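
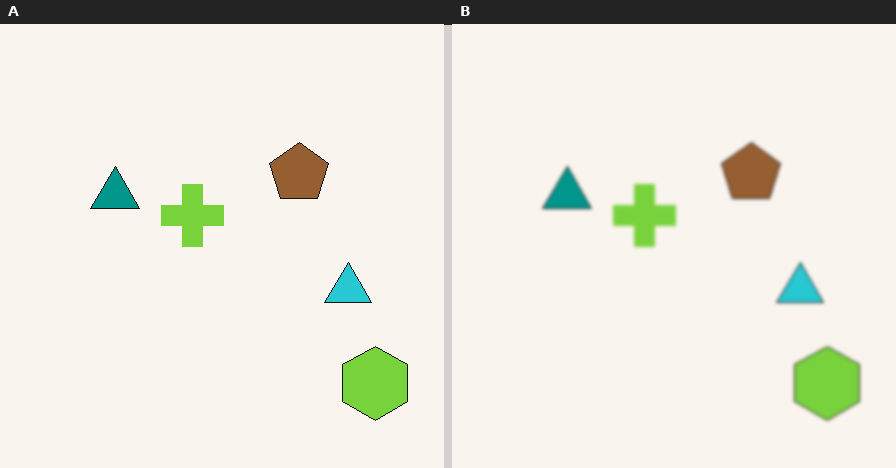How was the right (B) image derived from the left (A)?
The right (B) image is the left (A) slightly softened.

Shape edges and outlines are uniformly softened across the whole image.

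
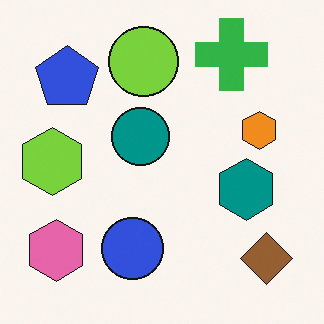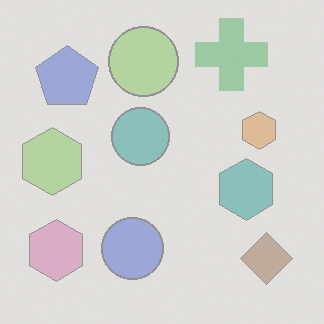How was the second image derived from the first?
Given much lower contrast.

Tones are pushed toward mid-grey across the whole image — a global contrast change.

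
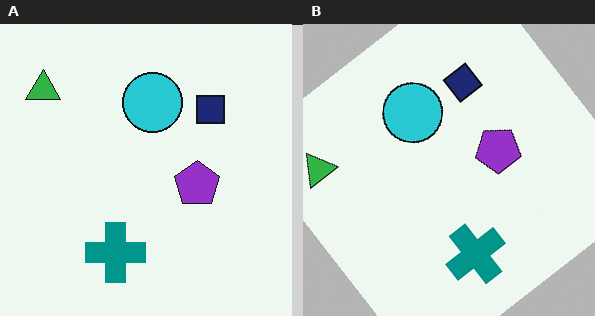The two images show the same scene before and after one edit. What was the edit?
It was rotated counter-clockwise by a large amount — several tens of degrees.

Every shape is tilted by the same angle and the image corners show triangular fill wedges — a whole-image rotation by a non-right angle.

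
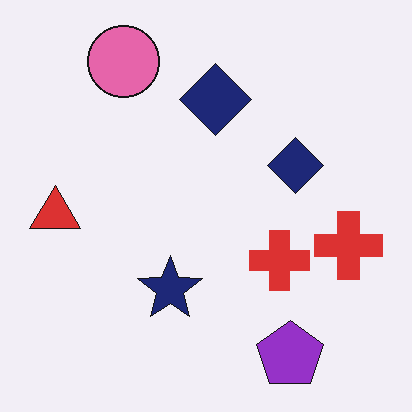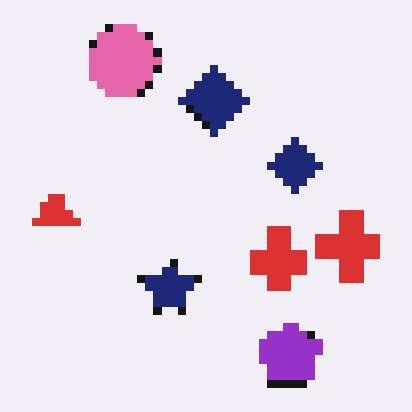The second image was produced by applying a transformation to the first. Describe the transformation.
The image was moderately pixelated.

Shapes are reduced to large square blocks; fine edges and outlines are lost — a downscale-then-upscale (mosaic) effect.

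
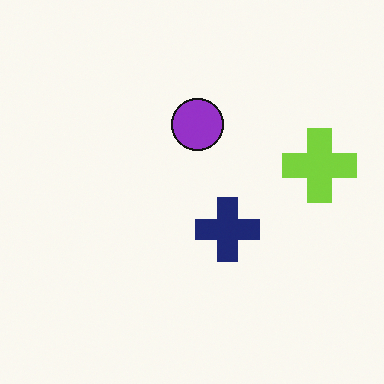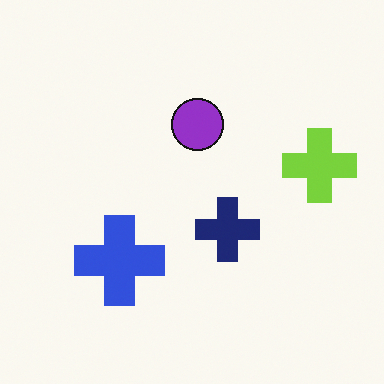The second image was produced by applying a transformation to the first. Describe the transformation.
Overlaid with an additional blue cross.

A blue cross appears in the second image that is absent from the first.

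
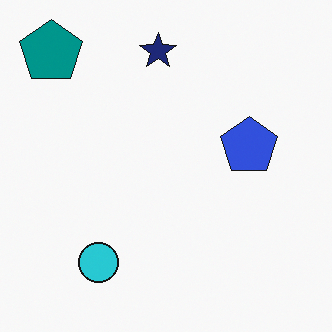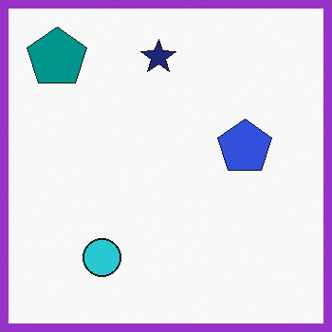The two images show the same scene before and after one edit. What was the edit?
This is the original image framed with a purple border.

A solid purple frame runs around the edge of the second image, with the content slightly shrunk inside it.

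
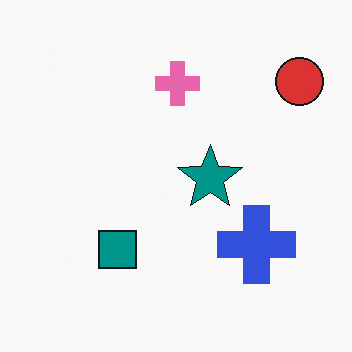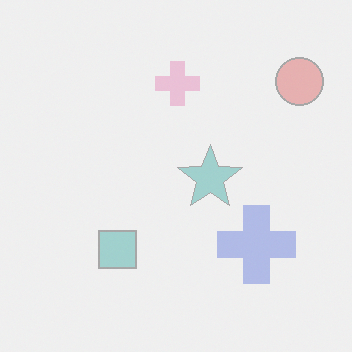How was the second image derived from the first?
The transformation is: washed out (contrast reduced).

Tones are pushed toward mid-grey across the whole image — a global contrast change.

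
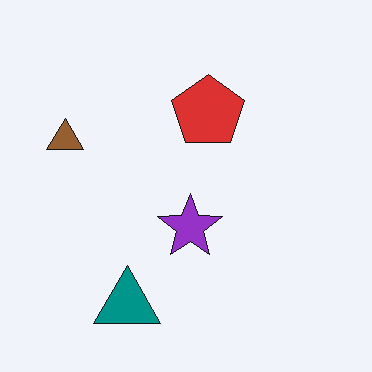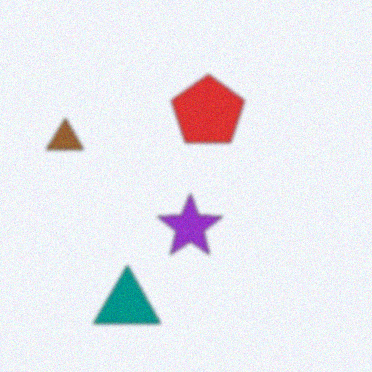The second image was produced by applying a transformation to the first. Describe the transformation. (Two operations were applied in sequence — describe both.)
Given a subtle gaussian blur, then degraded with light additive noise.

Shape edges and outlines are uniformly softened across the whole image. Random speckle covers the whole image, including the flat background.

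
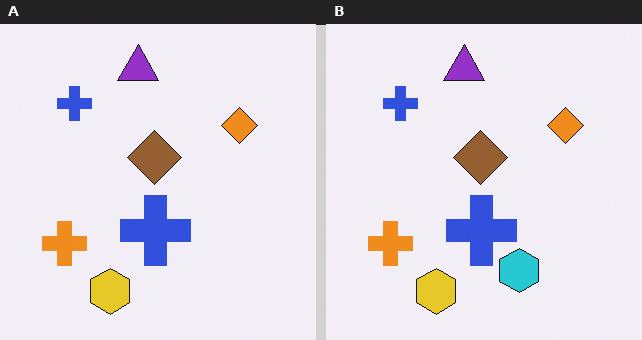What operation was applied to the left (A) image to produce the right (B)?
It was overlaid with an additional cyan hexagon.

A cyan hexagon appears in the right (B) image that is absent from the left (A).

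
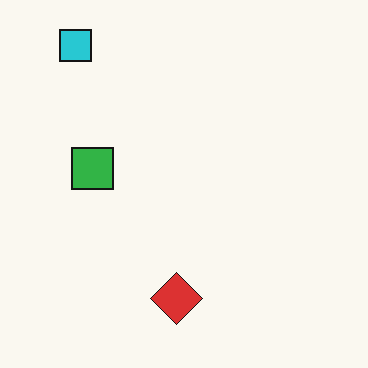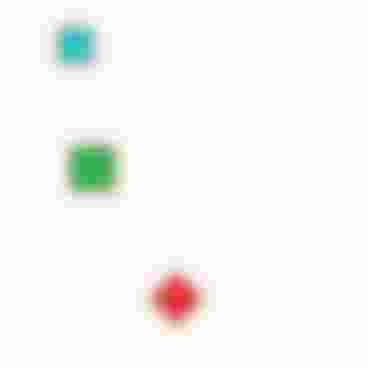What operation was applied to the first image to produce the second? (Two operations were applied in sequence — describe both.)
The image was heavily blurred, then degraded with heavy JPEG compression.

Shape edges and outlines are uniformly softened across the whole image. Blocky 8×8 compression artifacts appear around shape edges and the flat background shows ringing — characteristic JPEG degradation.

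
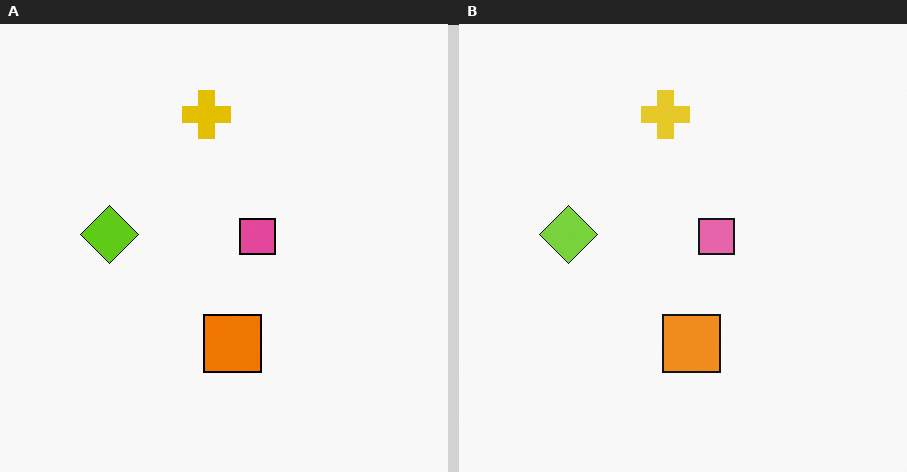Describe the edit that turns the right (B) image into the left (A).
The image was given slightly increased contrast.

Tones are pushed away from mid-grey across the whole image — a global contrast change.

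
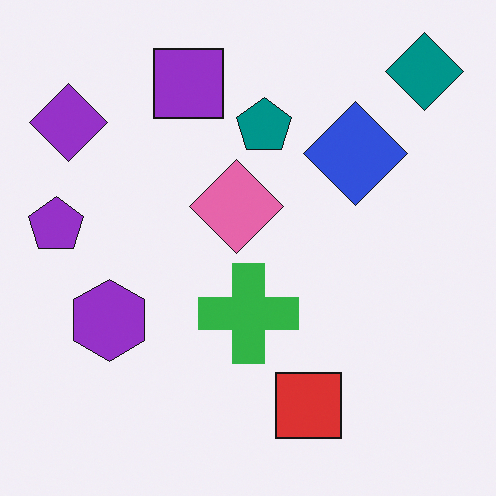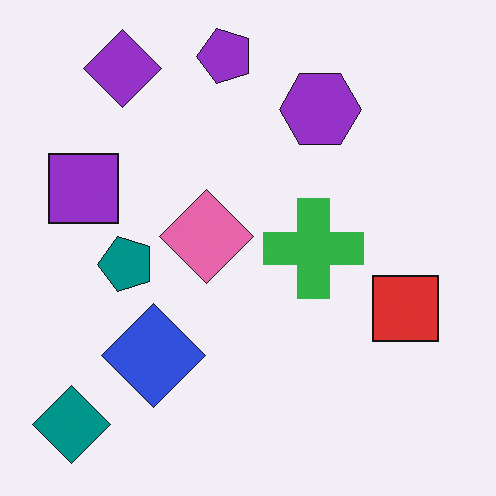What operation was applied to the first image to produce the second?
It was transposed (reflected across the top-left ↔ bottom-right diagonal).

Shapes have swapped their row and column positions — what was in the top-right is now in the bottom-left — a diagonal reflection.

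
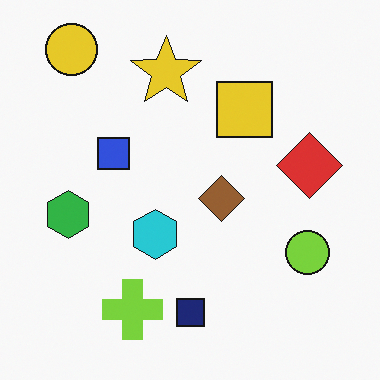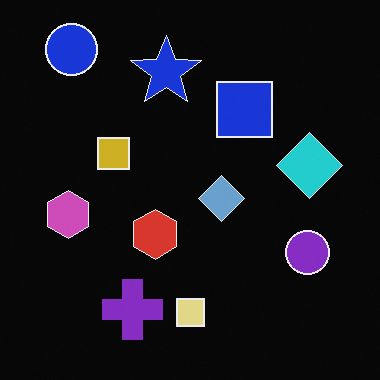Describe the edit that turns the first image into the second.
It was color-inverted (negative).

The light background has become dark and every shape's color is its complement — a photographic negative.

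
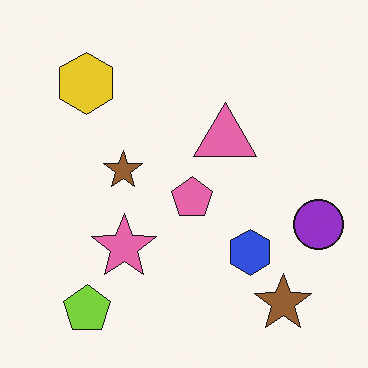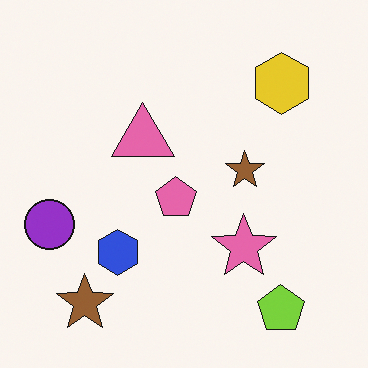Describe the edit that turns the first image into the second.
This is the original image flipped horizontally (left ↔ right).

The purple circle is in the right of the first image and the left of the second — shapes on opposite sides of the vertical midline have swapped in a mirror flip.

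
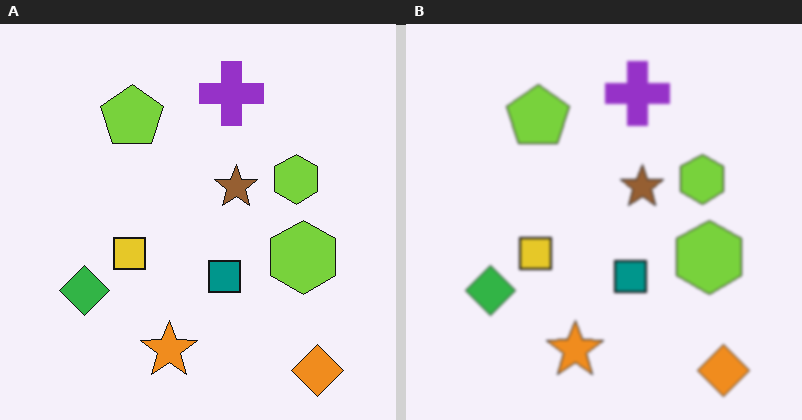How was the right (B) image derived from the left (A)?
It was lightly blurred.

Shape edges and outlines are uniformly softened across the whole image.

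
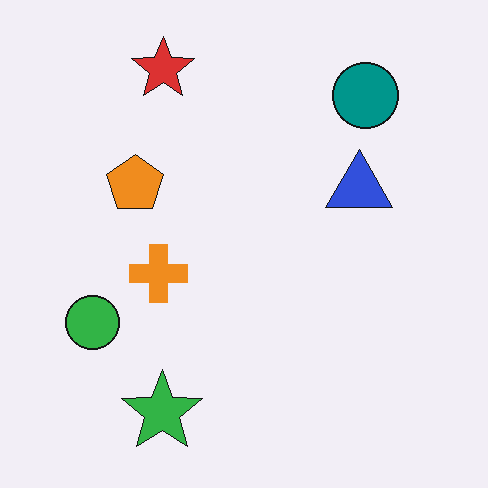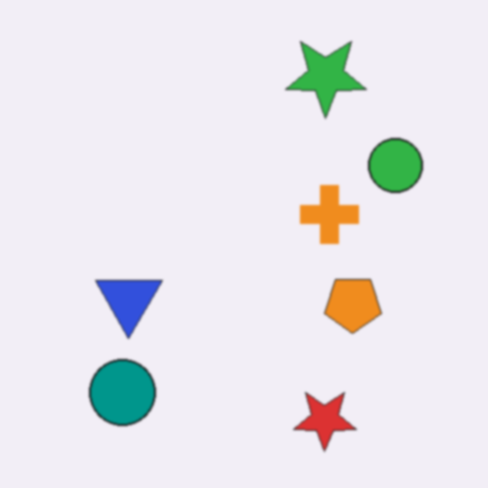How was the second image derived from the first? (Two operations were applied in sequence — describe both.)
The image was rotated 180°, then lightly blurred.

The red star sits in the top of the first image and the bottom of the second — consistent with a whole-image 180° rotation. Shape edges and outlines are uniformly softened across the whole image.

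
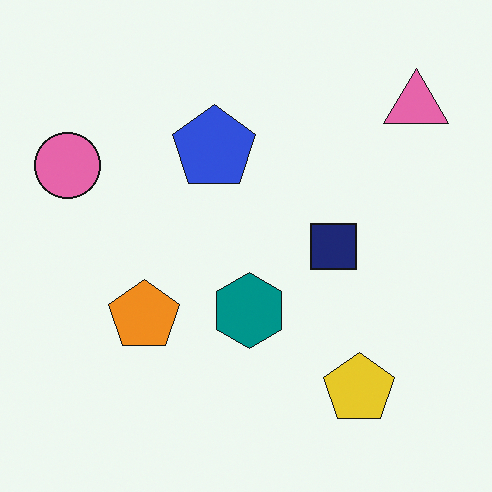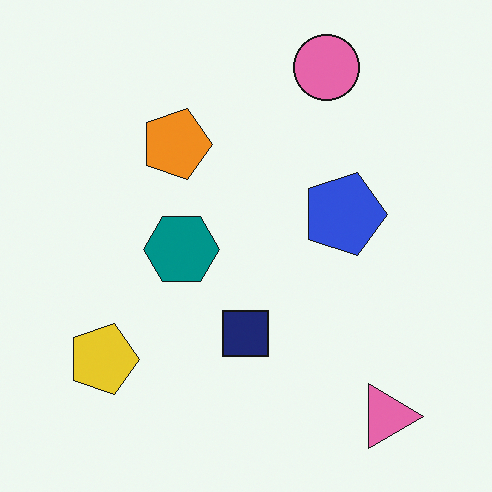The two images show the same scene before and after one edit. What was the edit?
The image was rotated 90° clockwise.

The pink triangle sits in the top-right of the first image and the bottom-right of the second — consistent with a whole-image 90° clockwise rotation.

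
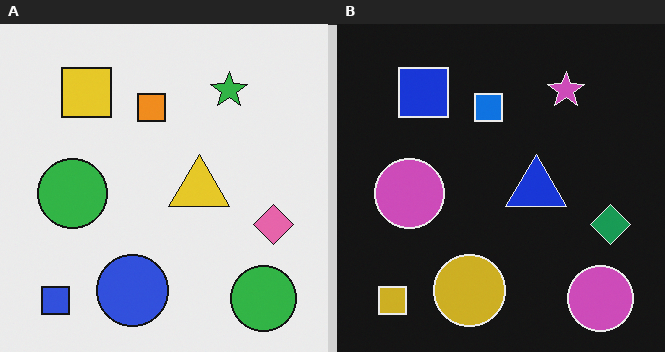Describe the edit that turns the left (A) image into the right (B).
Color-inverted (negative).

The light background has become dark and every shape's color is its complement — a photographic negative.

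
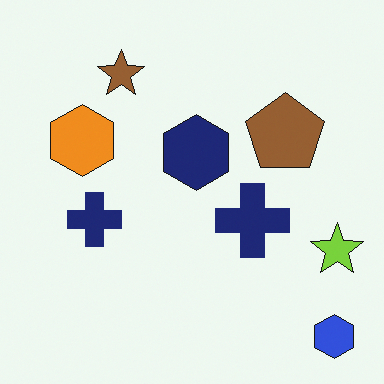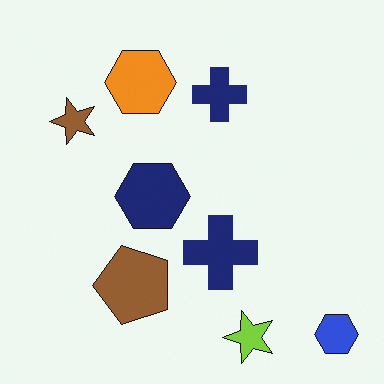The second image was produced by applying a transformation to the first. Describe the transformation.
This is the original image transposed (reflected across the top-left ↔ bottom-right diagonal).

Shapes have swapped their row and column positions — what was in the top-right is now in the bottom-left — a diagonal reflection.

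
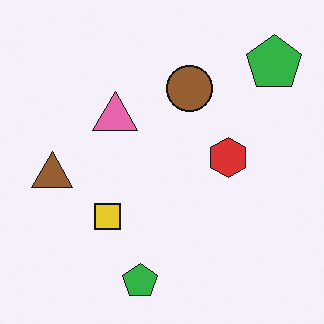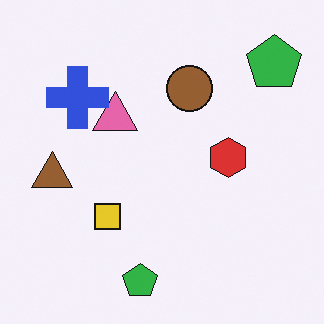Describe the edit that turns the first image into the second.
Overlaid with an additional blue cross.

A blue cross appears in the second image that is absent from the first.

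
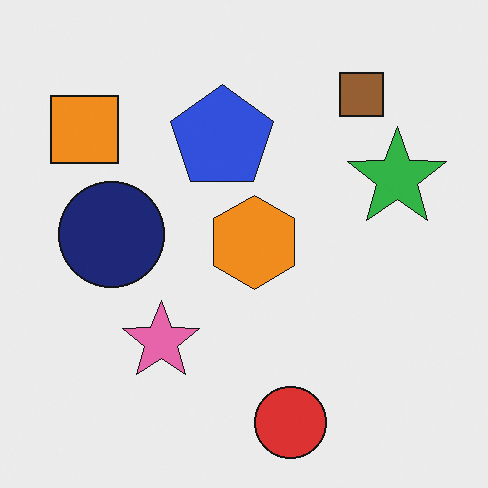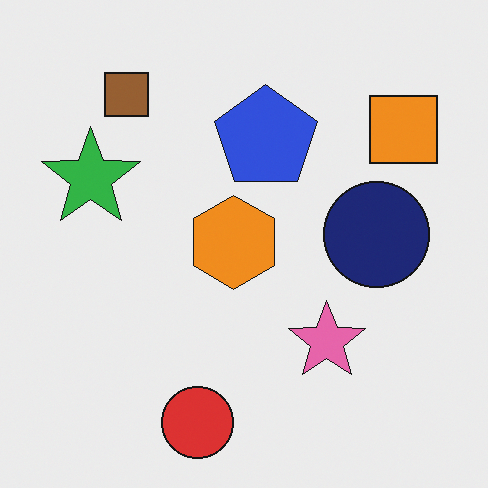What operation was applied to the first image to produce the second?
It was flipped horizontally (left ↔ right).

The orange square is in the top-left of the first image and the top-right of the second — shapes on opposite sides of the vertical midline have swapped in a mirror flip.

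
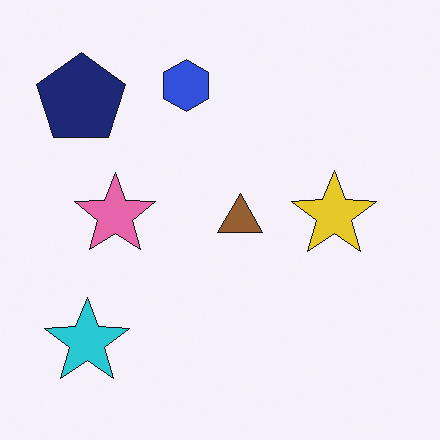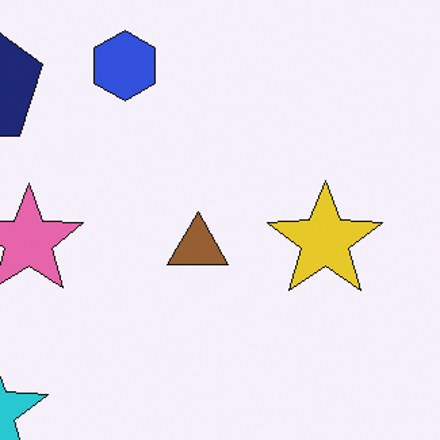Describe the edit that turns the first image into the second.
Cropped slightly and scaled back up.

The visible shapes are larger and the field of view is narrower; shapes near the original edges may be partly or wholly outside the frame — a crop-and-rescale.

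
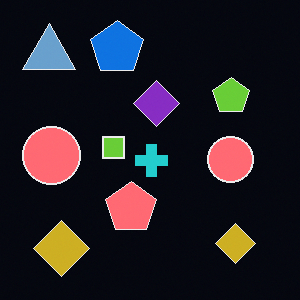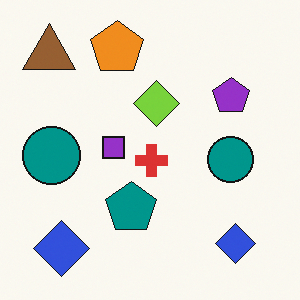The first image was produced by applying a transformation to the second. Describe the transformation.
Color-inverted (negative).

The light background has become dark and every shape's color is its complement — a photographic negative.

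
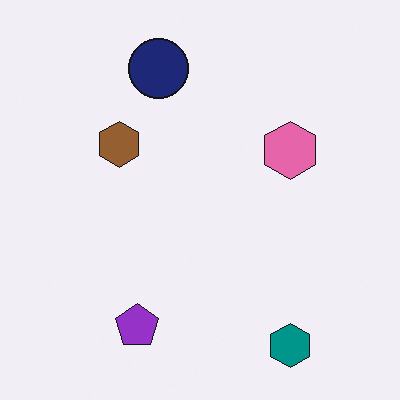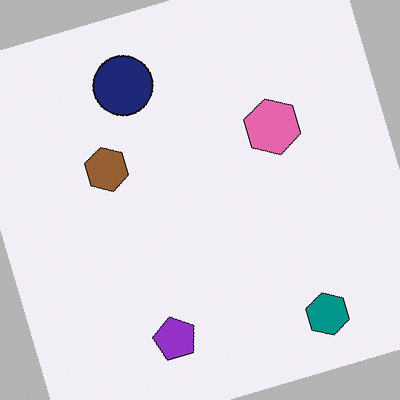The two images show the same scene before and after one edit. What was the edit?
The second image is the first rotated counter-clockwise by a moderate amount.

Every shape is tilted by the same angle and the image corners show triangular fill wedges — a whole-image rotation by a non-right angle.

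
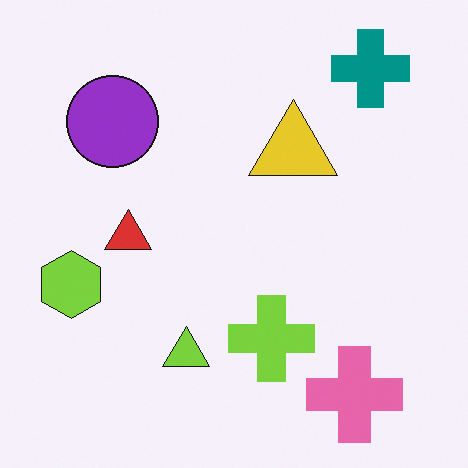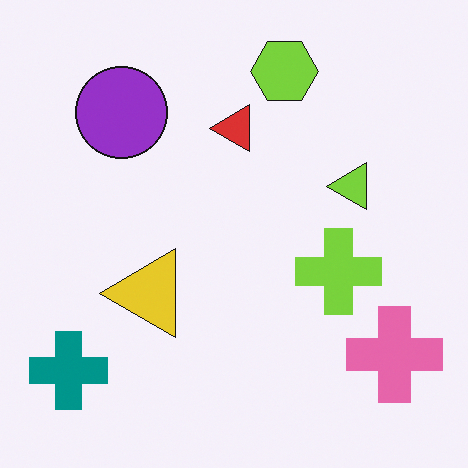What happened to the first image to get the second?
The image was transposed (reflected across the top-left ↔ bottom-right diagonal).

Shapes have swapped their row and column positions — what was in the top-right is now in the bottom-left — a diagonal reflection.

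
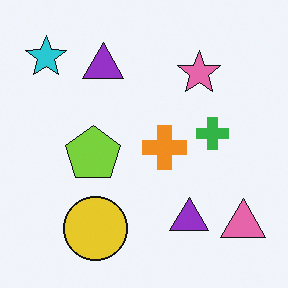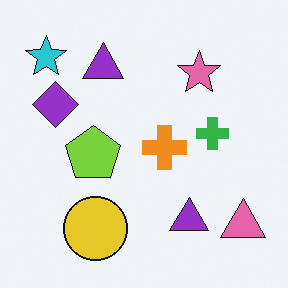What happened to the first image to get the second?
The second image is the first overlaid with an additional purple diamond.

A purple diamond appears in the second image that is absent from the first.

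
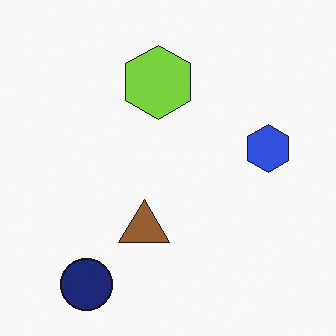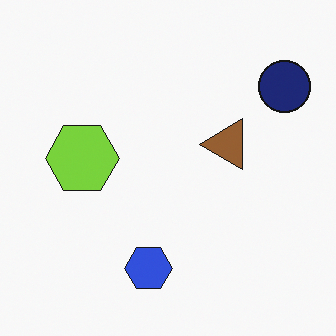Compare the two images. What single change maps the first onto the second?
The transformation is: transposed (reflected across the top-left ↔ bottom-right diagonal).

Shapes have swapped their row and column positions — what was in the top-right is now in the bottom-left — a diagonal reflection.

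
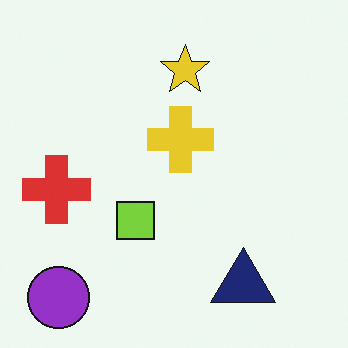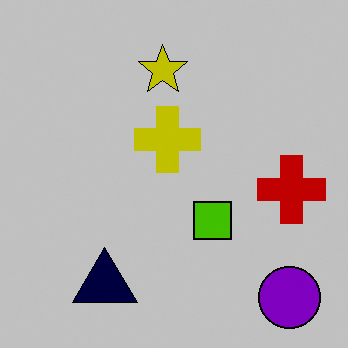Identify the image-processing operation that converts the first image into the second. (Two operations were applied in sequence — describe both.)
The transformation is: aggressively posterized, then flipped horizontally (left ↔ right).

Each flat color has snapped to a coarser quantized level — most visibly, the near-white background has dropped to a flat grey. The red cross is in the left of the first image and the right of the second — shapes on opposite sides of the vertical midline have swapped in a mirror flip.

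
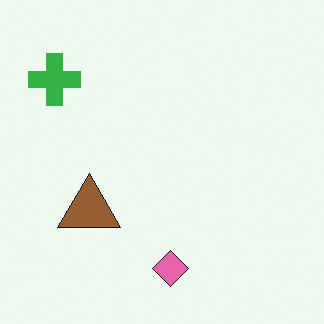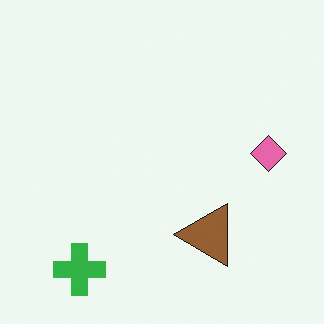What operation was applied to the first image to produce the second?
The transformation is: rotated 90° counter-clockwise.

The green cross sits in the top-left of the first image and the bottom-left of the second — consistent with a whole-image 90° counter-clockwise rotation.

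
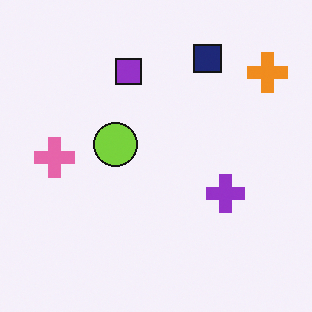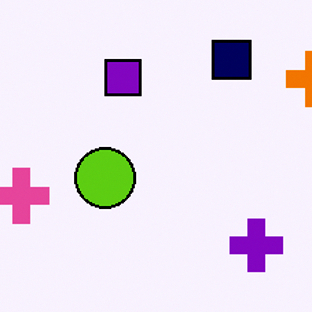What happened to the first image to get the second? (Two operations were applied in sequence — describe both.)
The transformation is: cropped to a modestly smaller region and rescaled, then given slightly increased contrast.

The visible shapes are larger and the field of view is narrower; shapes near the original edges may be partly or wholly outside the frame — a crop-and-rescale. Tones are pushed away from mid-grey across the whole image — a global contrast change.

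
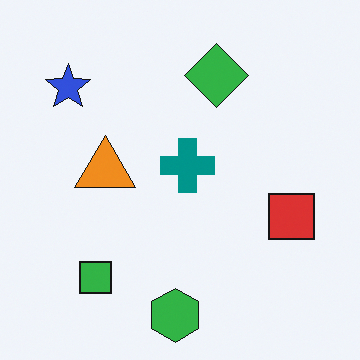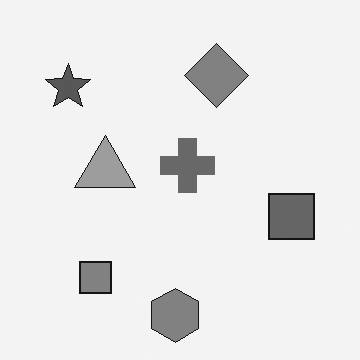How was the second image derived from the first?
The transformation is: converted to grayscale.

All color is removed — every shape is now a shade of grey.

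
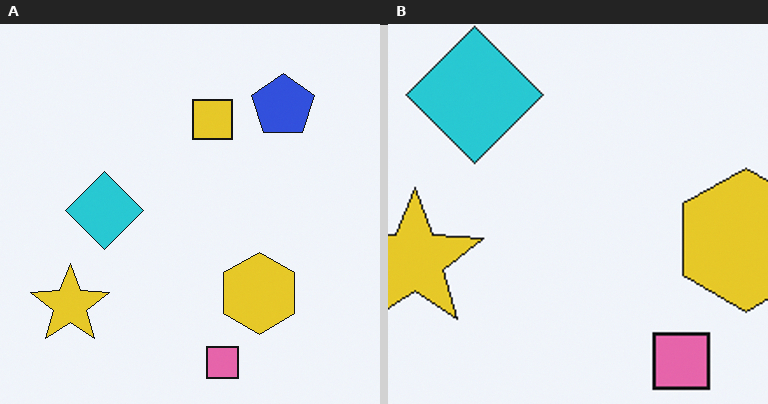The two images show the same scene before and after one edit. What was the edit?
Cropped to a noticeably smaller region and rescaled.

The visible shapes are larger and the field of view is narrower; shapes near the original edges may be partly or wholly outside the frame — a crop-and-rescale.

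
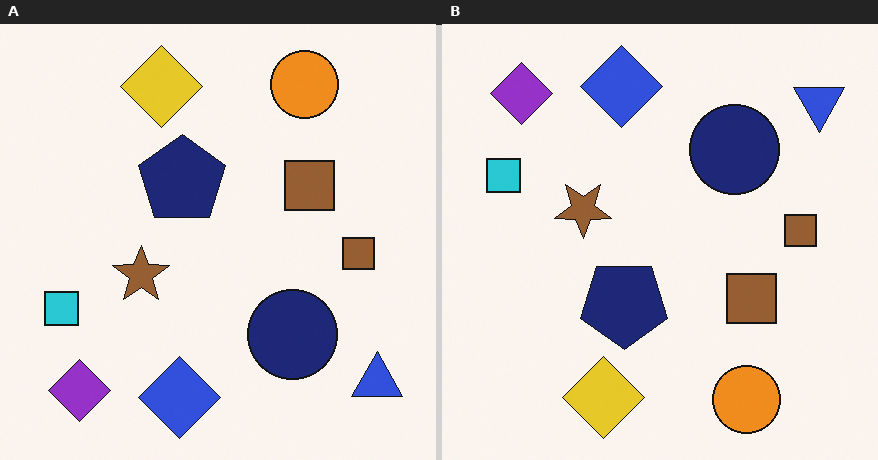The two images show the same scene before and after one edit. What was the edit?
It was flipped vertically (top ↔ bottom).

The orange circle is in the top-right of the left (A) image and the bottom-right of the right (B) — shapes on opposite sides of the horizontal midline have swapped in a mirror flip.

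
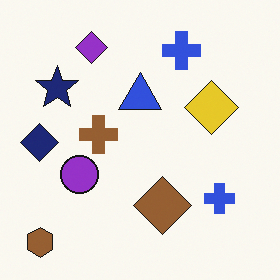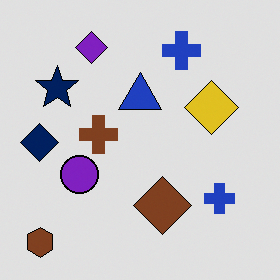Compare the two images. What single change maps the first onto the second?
The image was posterized to a reduced palette.

Each flat color has snapped to a coarser quantized level — most visibly, the near-white background has dropped to a flat grey.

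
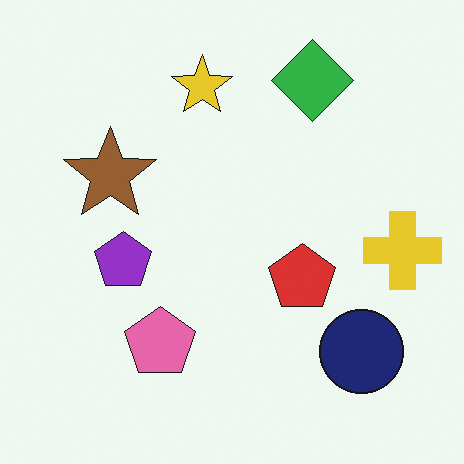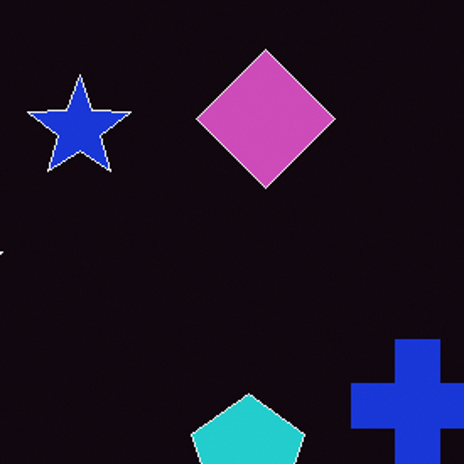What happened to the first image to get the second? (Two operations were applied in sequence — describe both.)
The second image is the first color-inverted (negative), then cropped to a noticeably smaller region and rescaled.

The light background has become dark and every shape's color is its complement — a photographic negative. The visible shapes are larger and the field of view is narrower; shapes near the original edges may be partly or wholly outside the frame — a crop-and-rescale.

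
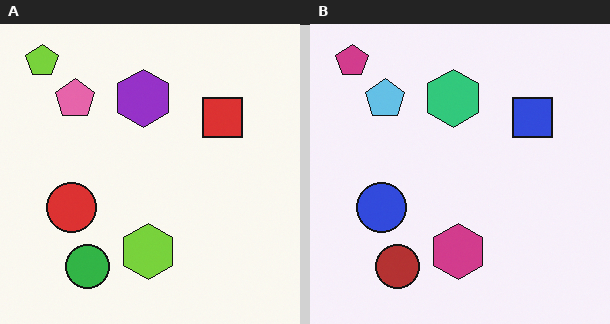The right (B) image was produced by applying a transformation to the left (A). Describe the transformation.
It was hue-shifted by a large amount.

Every shape's color has rotated by the same amount around the hue wheel — a uniform hue shift.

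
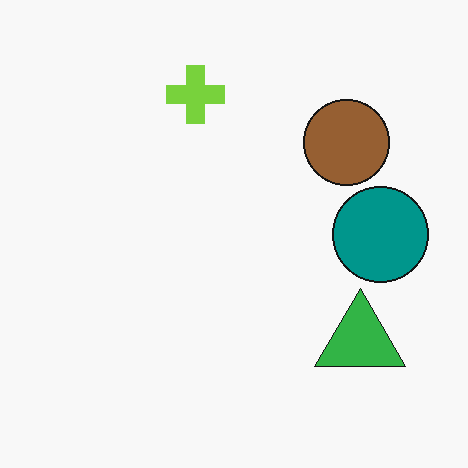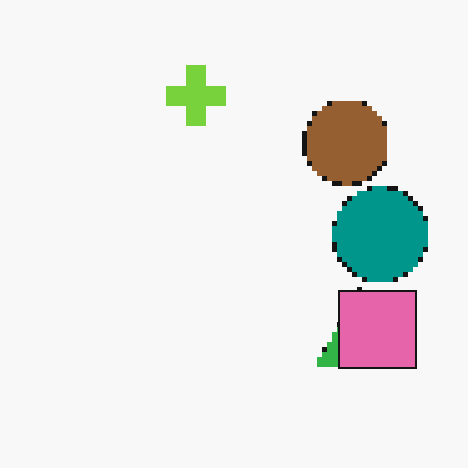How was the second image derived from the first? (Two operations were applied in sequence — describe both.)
The second image is the first lightly pixelated (a mild mosaic effect), then overlaid with an additional pink square.

Shapes are reduced to large square blocks; fine edges and outlines are lost — a downscale-then-upscale (mosaic) effect. A pink square appears in the second image that is absent from the first.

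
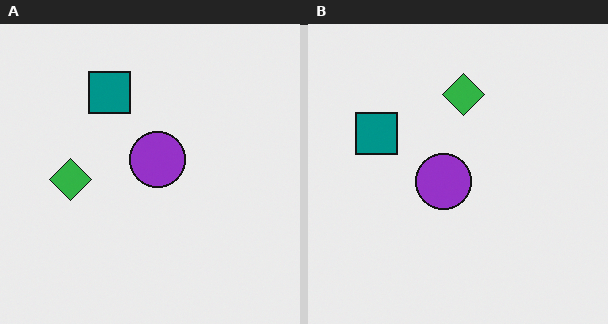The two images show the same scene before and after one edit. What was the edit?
It was transposed (reflected across the top-left ↔ bottom-right diagonal).

Shapes have swapped their row and column positions — what was in the top-right is now in the bottom-left — a diagonal reflection.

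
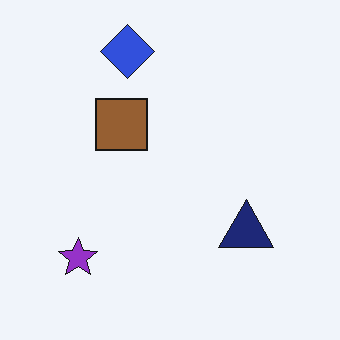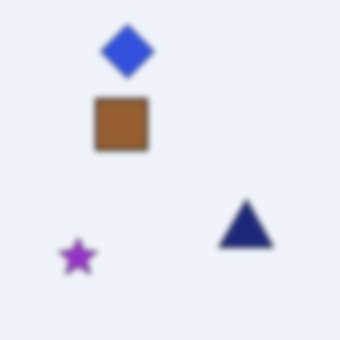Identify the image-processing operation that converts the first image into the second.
This is the original image noticeably gaussian-blurred.

Shape edges and outlines are uniformly softened across the whole image.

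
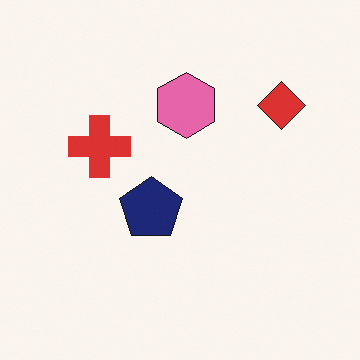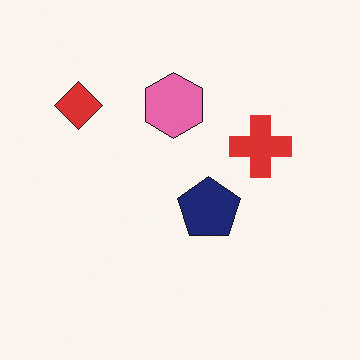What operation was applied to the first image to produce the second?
Flipped horizontally (left ↔ right).

The red diamond is in the top-right of the first image and the top-left of the second — shapes on opposite sides of the vertical midline have swapped in a mirror flip.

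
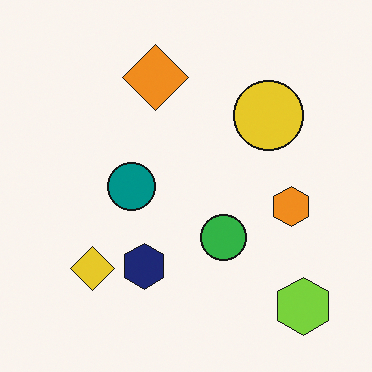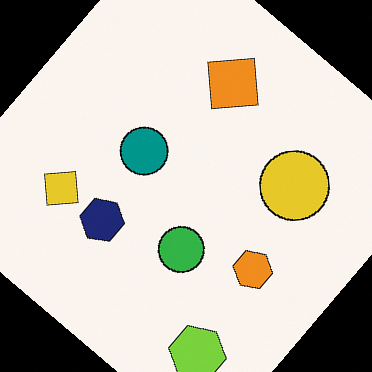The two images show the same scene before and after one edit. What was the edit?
The transformation is: rotated clockwise by a large amount — several tens of degrees.

Every shape is tilted by the same angle and the image corners show triangular fill wedges — a whole-image rotation by a non-right angle.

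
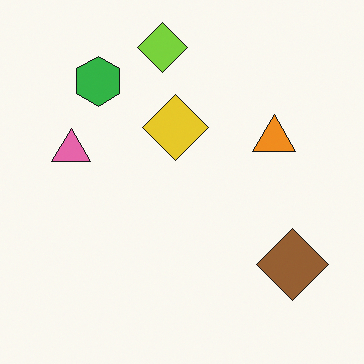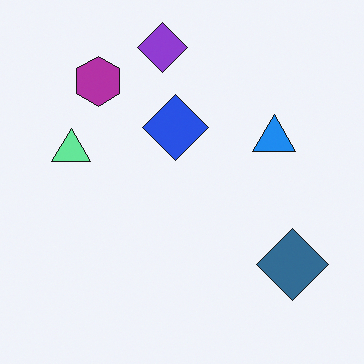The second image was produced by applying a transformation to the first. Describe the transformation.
The image was hue-shifted through roughly half the color wheel.

Every shape's color has rotated by the same amount around the hue wheel — a uniform hue shift.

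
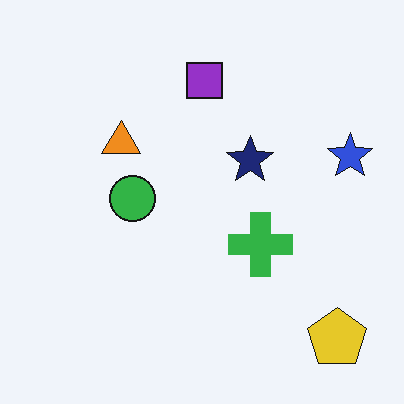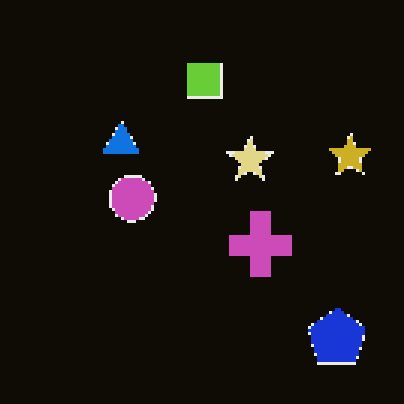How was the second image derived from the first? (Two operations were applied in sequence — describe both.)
The second image is the first lightly pixelated (a mild mosaic effect), then color-inverted (negative).

Shapes are reduced to large square blocks; fine edges and outlines are lost — a downscale-then-upscale (mosaic) effect. The light background has become dark and every shape's color is its complement — a photographic negative.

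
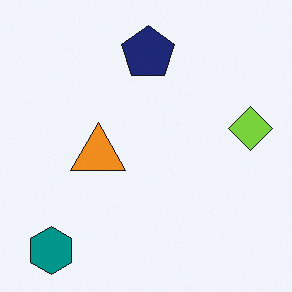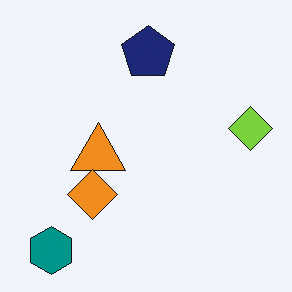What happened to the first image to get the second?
The image was overlaid with an additional orange diamond.

An orange diamond appears in the second image that is absent from the first.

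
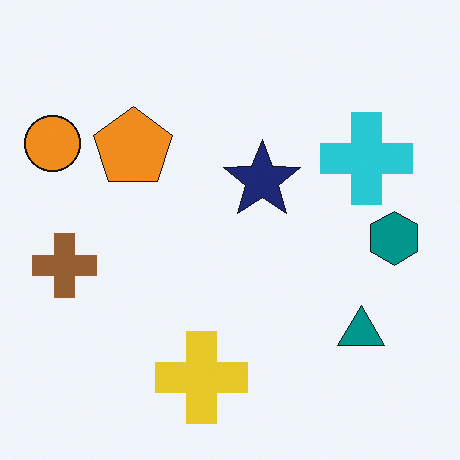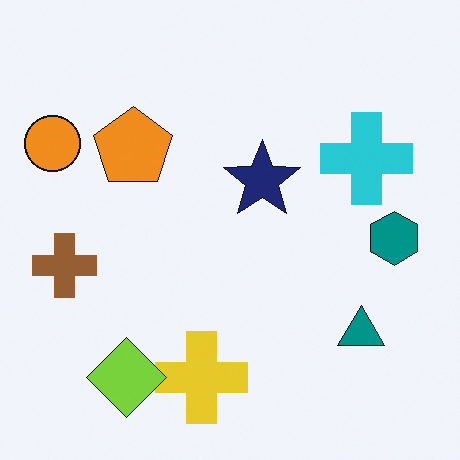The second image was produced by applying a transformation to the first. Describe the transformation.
This is the original image overlaid with an additional lime diamond.

A lime diamond appears in the second image that is absent from the first.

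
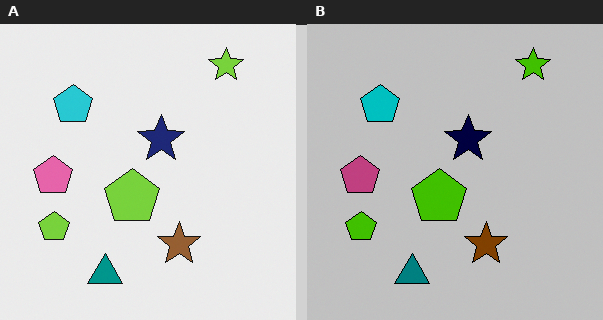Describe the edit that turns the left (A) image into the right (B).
Heavily posterized to just a handful of flat colors.

Each flat color has snapped to a coarser quantized level — most visibly, the near-white background has dropped to a flat grey.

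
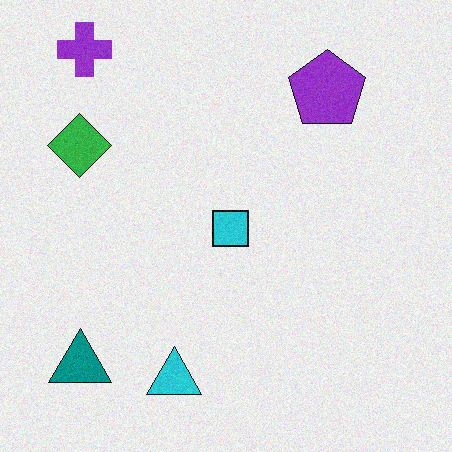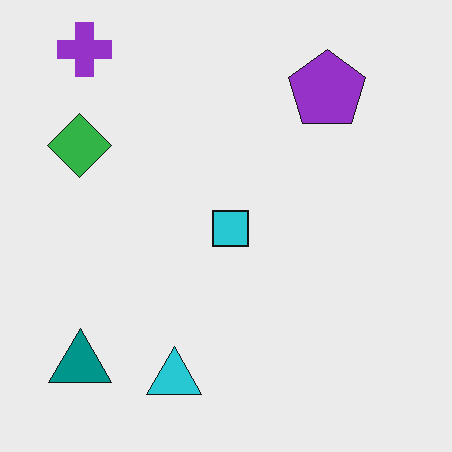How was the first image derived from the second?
Degraded with subtle gaussian noise.

Random speckle covers the whole image, including the flat background.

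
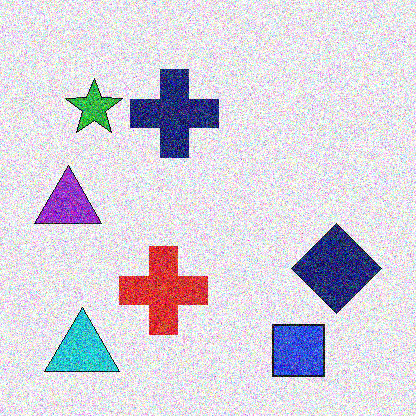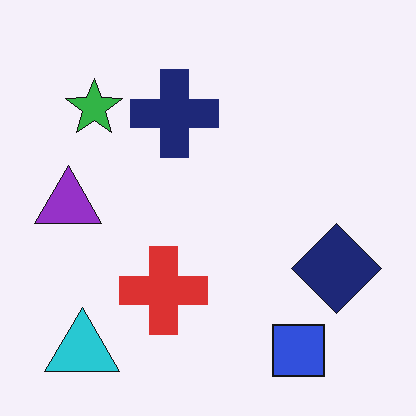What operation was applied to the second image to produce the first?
The first image is the second degraded with strong gaussian noise.

Random speckle covers the whole image, including the flat background.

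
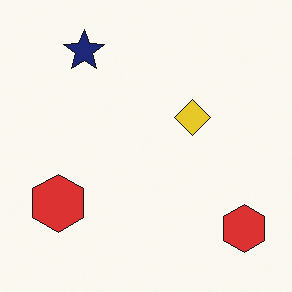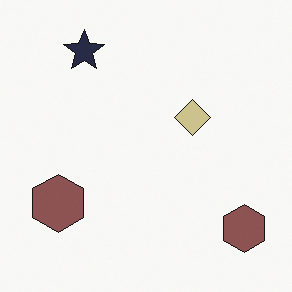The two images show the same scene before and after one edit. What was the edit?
The second image is the first heavily desaturated.

All colors are more muted and greyish — a global saturation change.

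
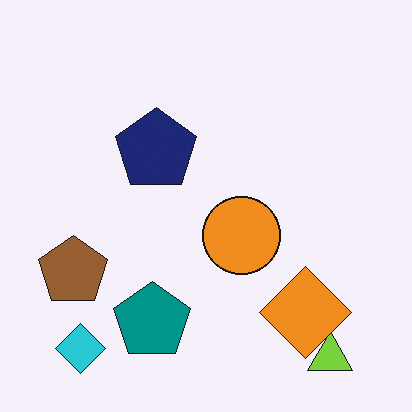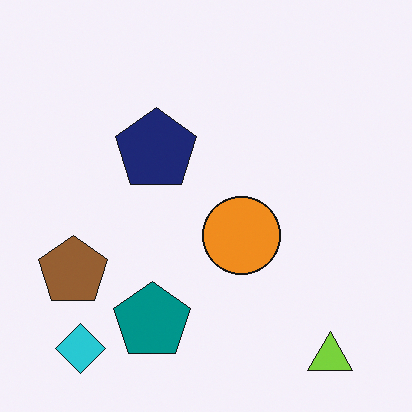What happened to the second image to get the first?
The first image is the second overlaid with an additional orange diamond.

An orange diamond appears in the first image that is absent from the second.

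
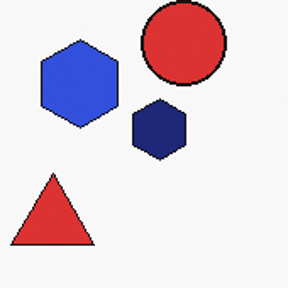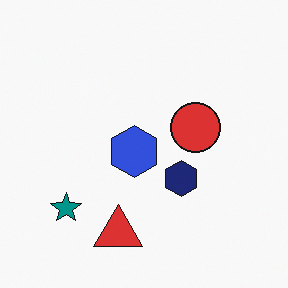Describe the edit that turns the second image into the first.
It was cropped to a noticeably smaller region and rescaled.

The visible shapes are larger and the field of view is narrower; shapes near the original edges may be partly or wholly outside the frame — a crop-and-rescale.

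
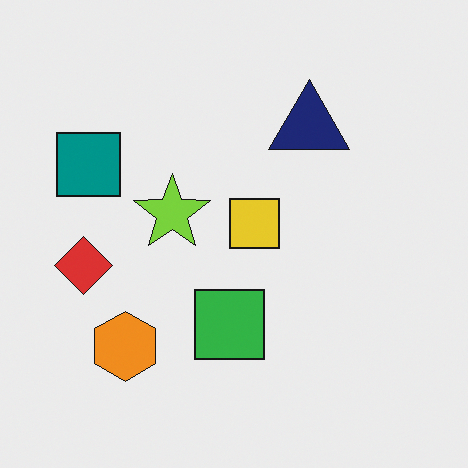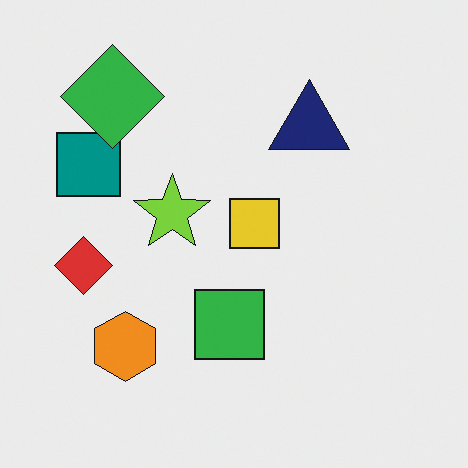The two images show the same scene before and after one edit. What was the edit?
This is the original image overlaid with an additional green diamond.

A green diamond appears in the second image that is absent from the first.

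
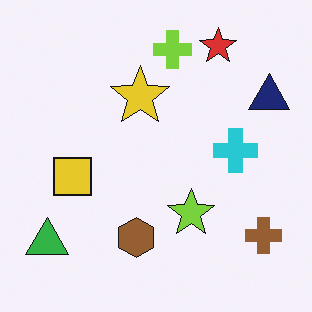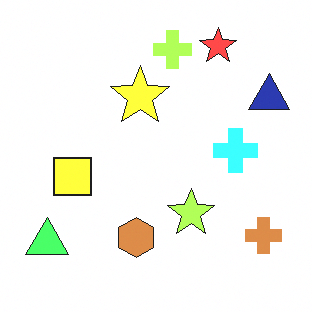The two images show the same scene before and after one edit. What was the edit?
The image was substantially brightened.

Every pixel — background and shapes alike — is uniformly brightened.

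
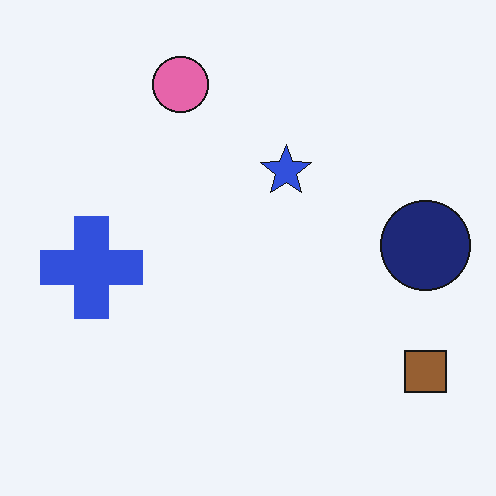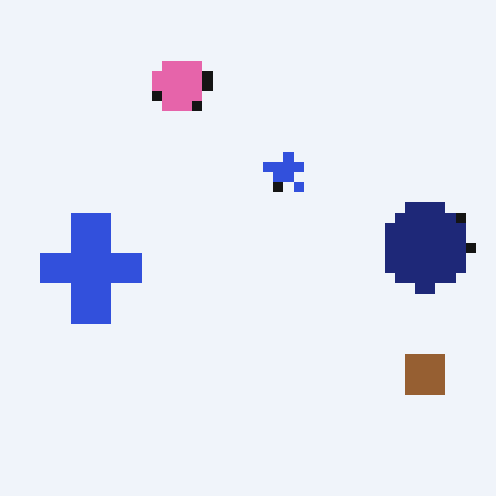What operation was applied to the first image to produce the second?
It was heavily pixelated into large blocks.

Shapes are reduced to large square blocks; fine edges and outlines are lost — a downscale-then-upscale (mosaic) effect.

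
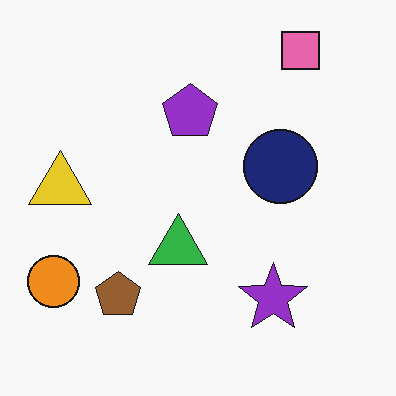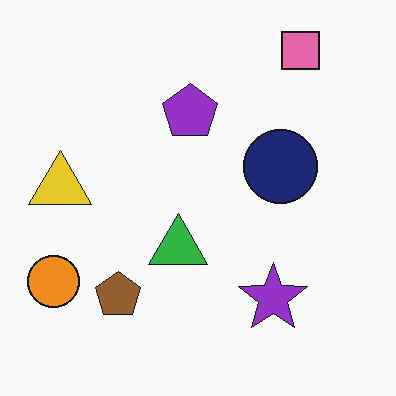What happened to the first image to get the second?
The image was JPEG-compressed with visible artifacts.

Blocky 8×8 compression artifacts appear around shape edges and the flat background shows ringing — characteristic JPEG degradation.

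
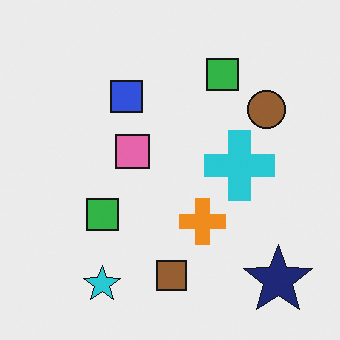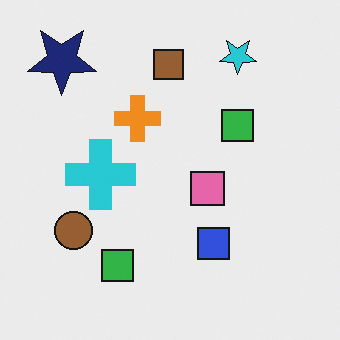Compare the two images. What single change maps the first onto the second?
It was rotated 180°.

The navy star sits in the bottom-right of the first image and the top-left of the second — consistent with a whole-image 180° rotation.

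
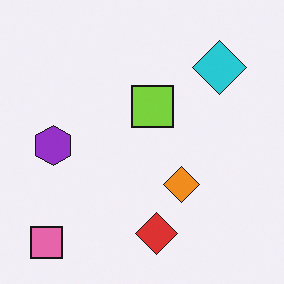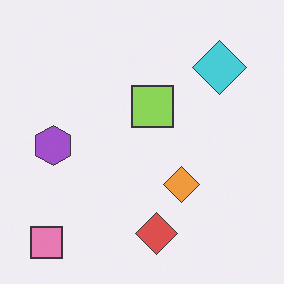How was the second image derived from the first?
This is the original image given slightly reduced contrast.

Tones are pushed toward mid-grey across the whole image — a global contrast change.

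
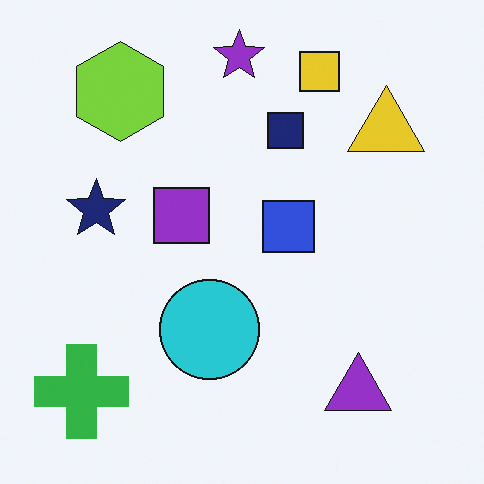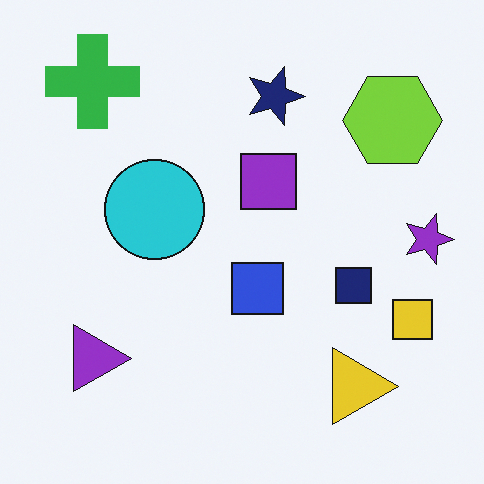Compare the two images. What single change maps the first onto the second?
Rotated 90° clockwise.

The green cross sits in the bottom-left of the first image and the top-left of the second — consistent with a whole-image 90° clockwise rotation.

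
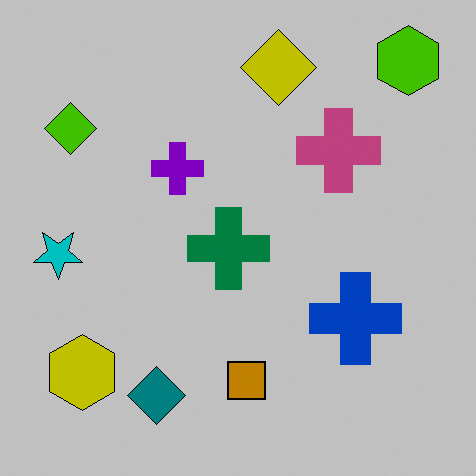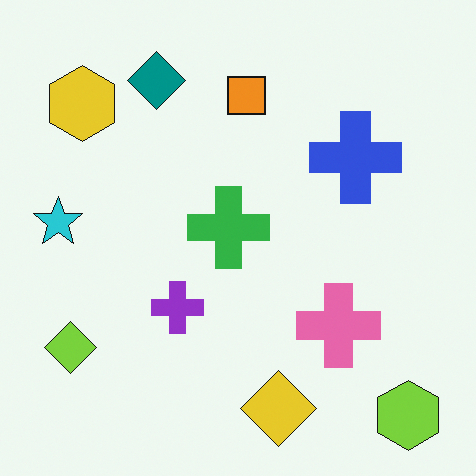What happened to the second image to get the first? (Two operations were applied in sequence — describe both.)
The image was heavily posterized to just a handful of flat colors, then flipped vertically (top ↔ bottom).

Each flat color has snapped to a coarser quantized level — most visibly, the near-white background has dropped to a flat grey. The lime hexagon is in the bottom-right of the second image and the top-right of the first — shapes on opposite sides of the horizontal midline have swapped in a mirror flip.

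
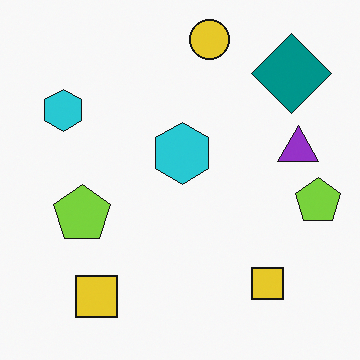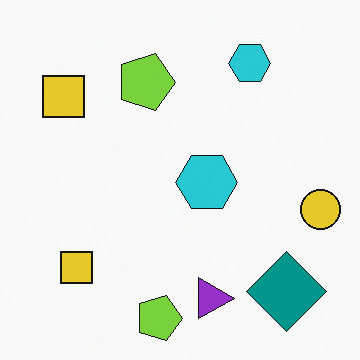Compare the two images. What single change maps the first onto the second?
It was rotated 90° clockwise.

The teal diamond sits in the top-right of the first image and the bottom-right of the second — consistent with a whole-image 90° clockwise rotation.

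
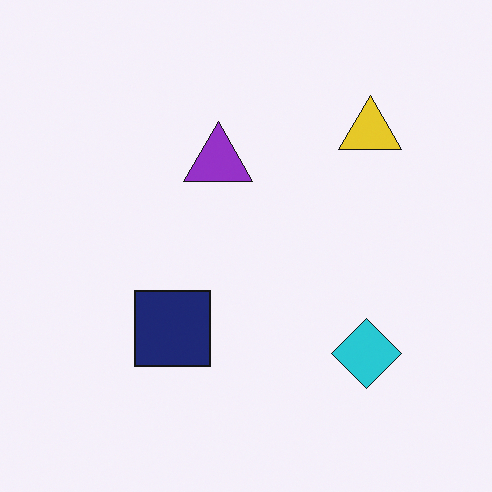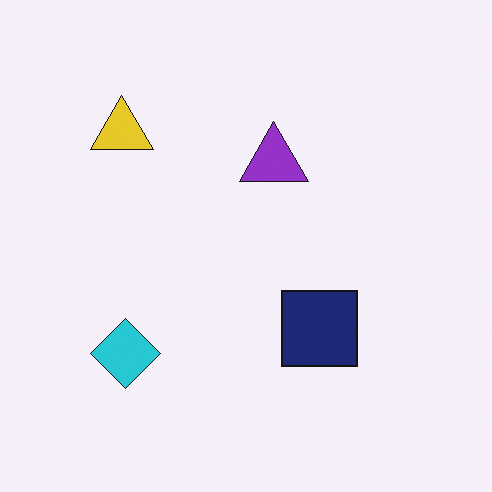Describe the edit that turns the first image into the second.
The image was flipped horizontally (left ↔ right).

The yellow triangle is in the top-right of the first image and the top-left of the second — shapes on opposite sides of the vertical midline have swapped in a mirror flip.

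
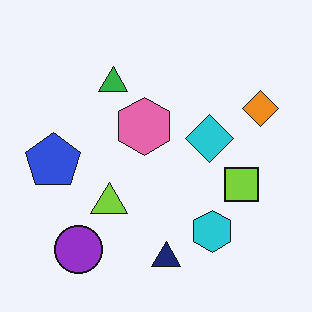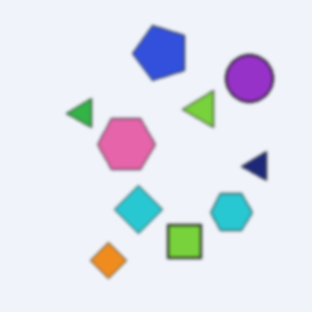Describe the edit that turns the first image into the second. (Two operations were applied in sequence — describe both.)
The second image is the first slightly softened, then transposed (reflected across the top-left ↔ bottom-right diagonal).

Shape edges and outlines are uniformly softened across the whole image. Shapes have swapped their row and column positions — what was in the top-right is now in the bottom-left — a diagonal reflection.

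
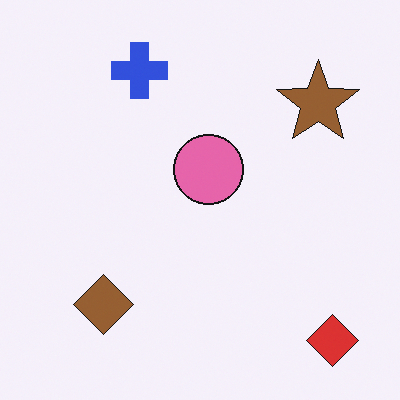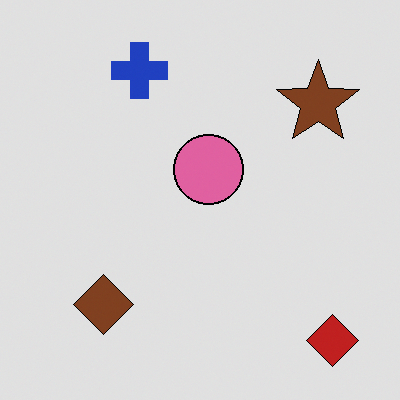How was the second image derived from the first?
The transformation is: posterized to a reduced palette.

Each flat color has snapped to a coarser quantized level — most visibly, the near-white background has dropped to a flat grey.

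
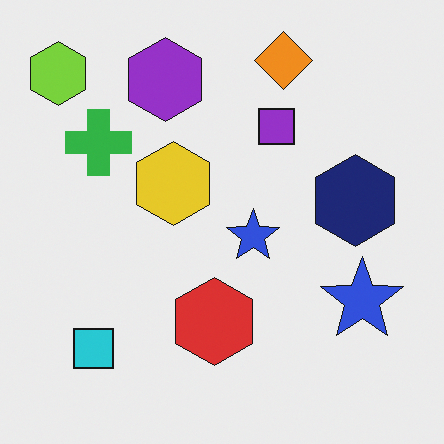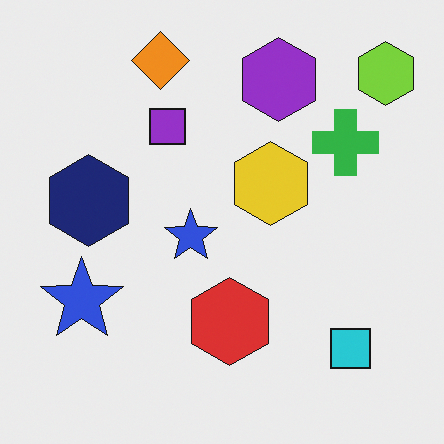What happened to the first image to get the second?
Flipped horizontally (left ↔ right).

The lime hexagon is in the top-left of the first image and the top-right of the second — shapes on opposite sides of the vertical midline have swapped in a mirror flip.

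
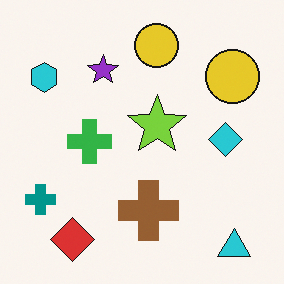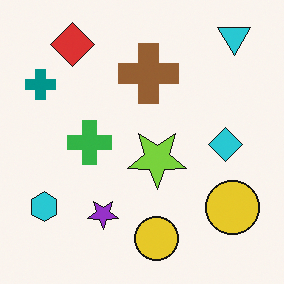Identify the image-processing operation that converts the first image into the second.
This is the original image flipped vertically (top ↔ bottom).

The cyan triangle is in the bottom-right of the first image and the top-right of the second — shapes on opposite sides of the horizontal midline have swapped in a mirror flip.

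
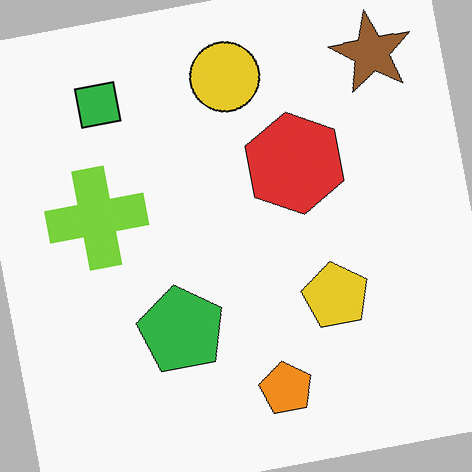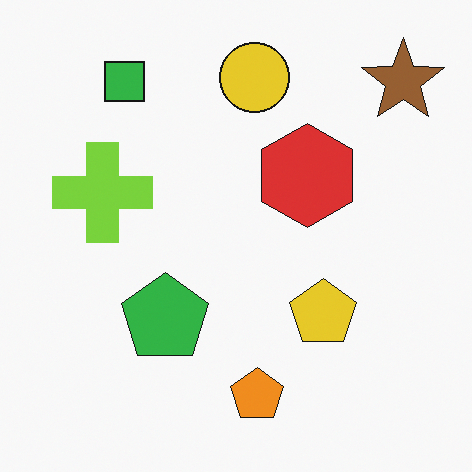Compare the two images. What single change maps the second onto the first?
The image was rotated counter-clockwise by a slight angle.

Every shape is tilted by the same angle and the image corners show triangular fill wedges — a whole-image rotation by a non-right angle.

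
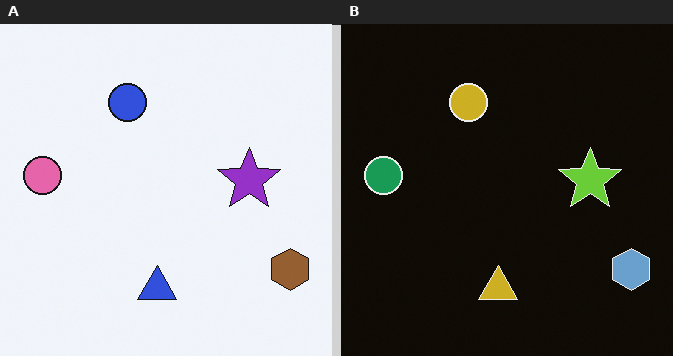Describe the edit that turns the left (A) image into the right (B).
The transformation is: color-inverted (negative).

The light background has become dark and every shape's color is its complement — a photographic negative.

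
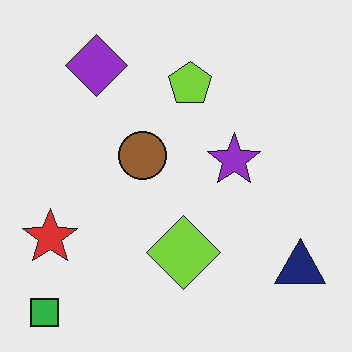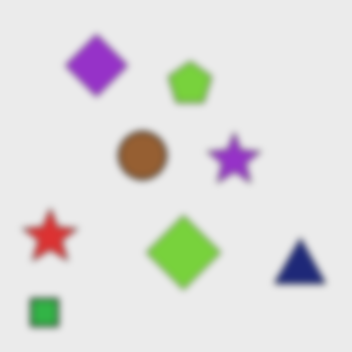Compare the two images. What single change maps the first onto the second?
The transformation is: noticeably gaussian-blurred.

Shape edges and outlines are uniformly softened across the whole image.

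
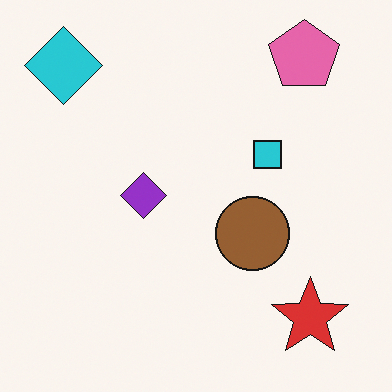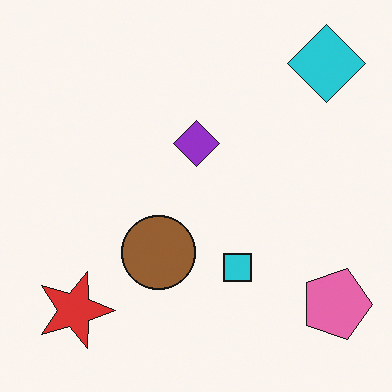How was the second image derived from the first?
The transformation is: rotated 90° clockwise.

The cyan diamond sits in the top-left of the first image and the top-right of the second — consistent with a whole-image 90° clockwise rotation.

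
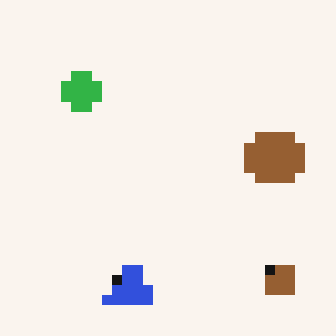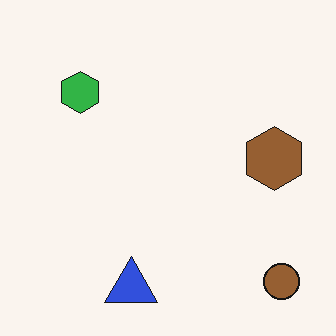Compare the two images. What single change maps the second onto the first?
The image was coarsely pixelated.

Shapes are reduced to large square blocks; fine edges and outlines are lost — a downscale-then-upscale (mosaic) effect.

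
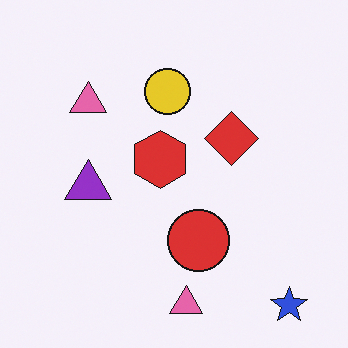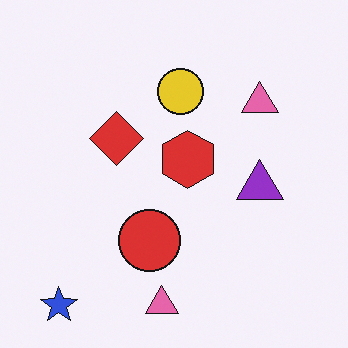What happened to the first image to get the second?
It was flipped horizontally (left ↔ right).

The blue star is in the bottom-right of the first image and the bottom-left of the second — shapes on opposite sides of the vertical midline have swapped in a mirror flip.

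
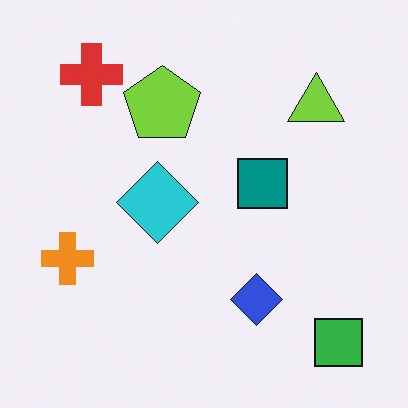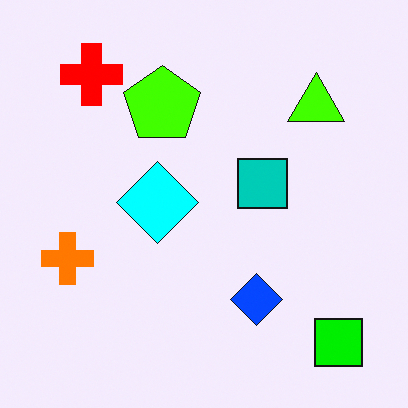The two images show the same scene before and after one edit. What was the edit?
The second image is the first made much more vivid (saturation change).

All colors are more vivid — a global saturation change.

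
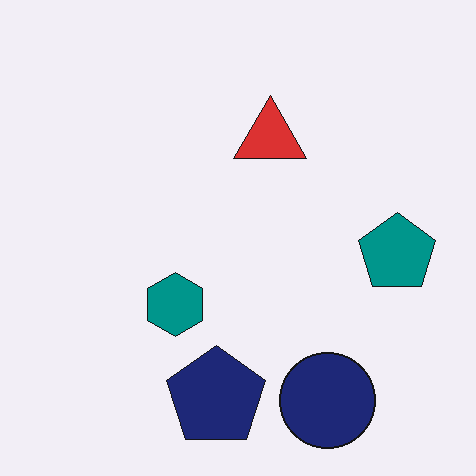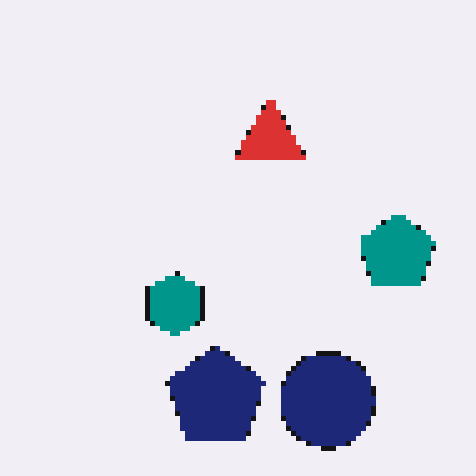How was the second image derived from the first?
The second image is the first lightly pixelated (a mild mosaic effect).

Shapes are reduced to large square blocks; fine edges and outlines are lost — a downscale-then-upscale (mosaic) effect.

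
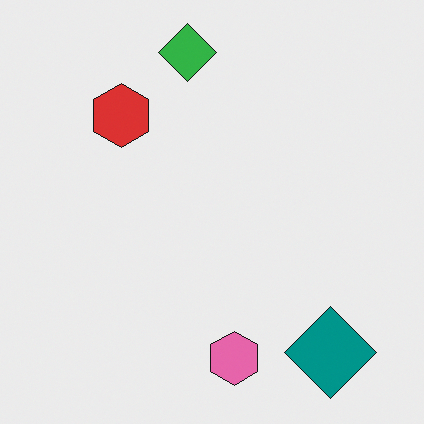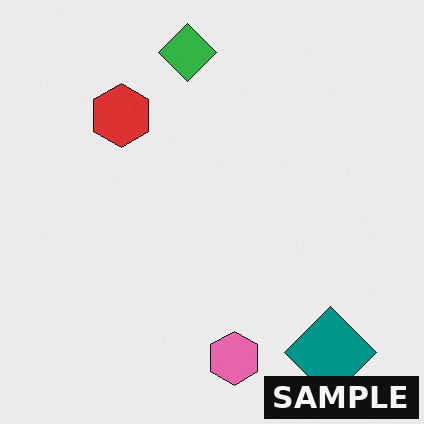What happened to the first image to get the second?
The second image is the first watermarked with the text "SAMPLE" in the lower-right corner.

A dark label reading "SAMPLE" appears in the lower-right corner.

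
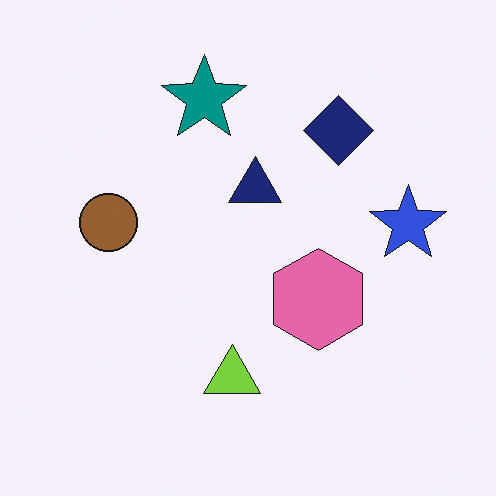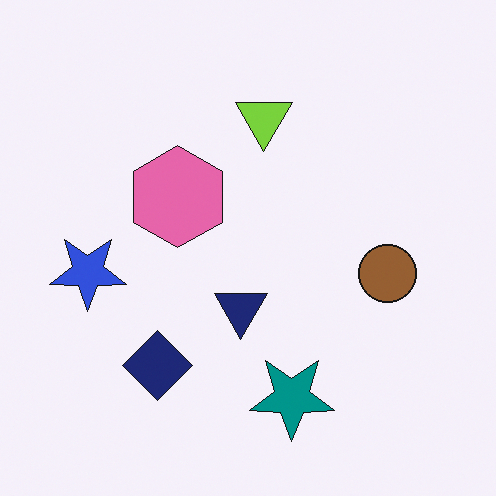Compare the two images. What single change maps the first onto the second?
This is the original image rotated 180°.

The blue star sits in the right of the first image and the left of the second — consistent with a whole-image 180° rotation.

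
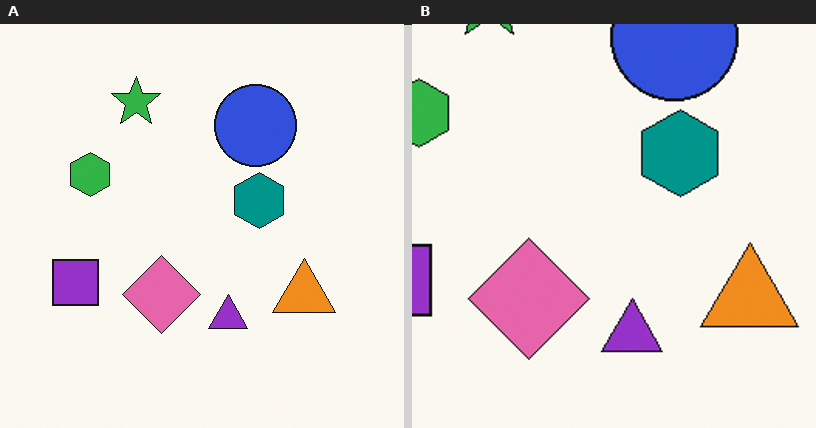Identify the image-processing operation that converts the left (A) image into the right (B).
The right (B) image is the left (A) cropped to a modestly smaller region and rescaled.

The visible shapes are larger and the field of view is narrower; shapes near the original edges may be partly or wholly outside the frame — a crop-and-rescale.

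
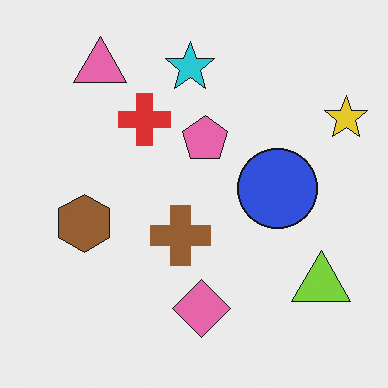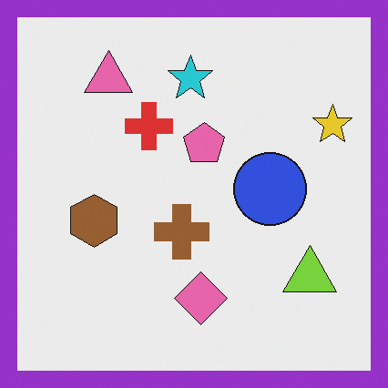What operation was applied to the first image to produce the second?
This is the original image framed with a purple border.

A solid purple frame runs around the edge of the second image, with the content slightly shrunk inside it.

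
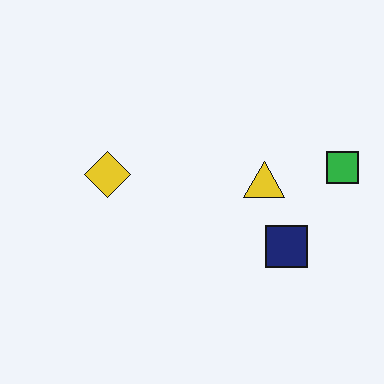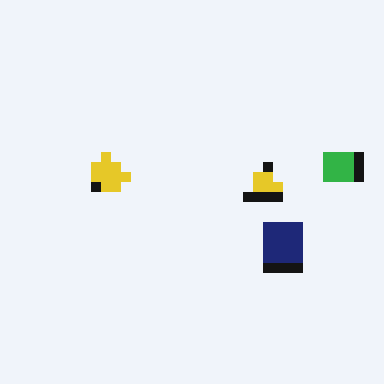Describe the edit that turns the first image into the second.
The image was coarsely pixelated.

Shapes are reduced to large square blocks; fine edges and outlines are lost — a downscale-then-upscale (mosaic) effect.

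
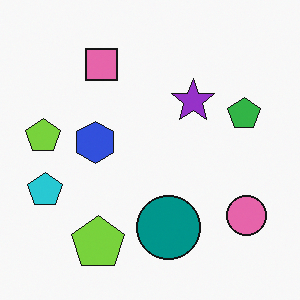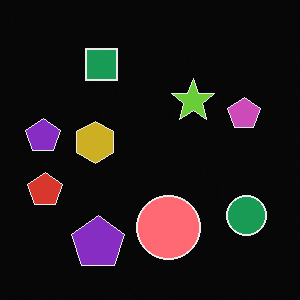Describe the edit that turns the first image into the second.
The second image is the first color-inverted (negative).

The light background has become dark and every shape's color is its complement — a photographic negative.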